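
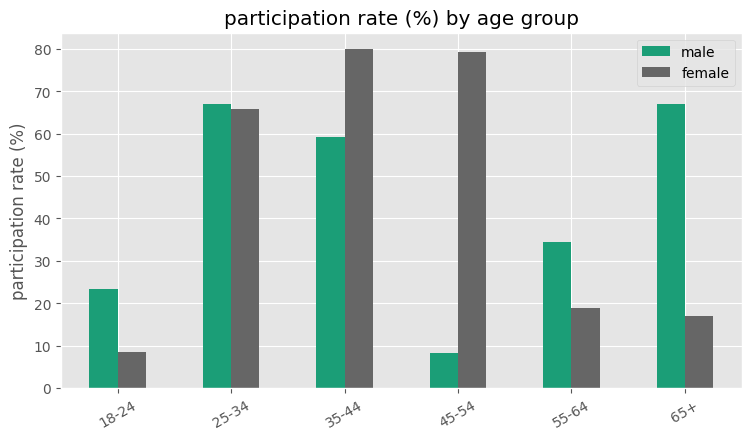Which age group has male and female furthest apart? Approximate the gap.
45-54, ≈ 70 %

45-54: male ≈ 10, female ≈ 80 → gap ≈ 70. Next-largest (65+) is only ≈ 50.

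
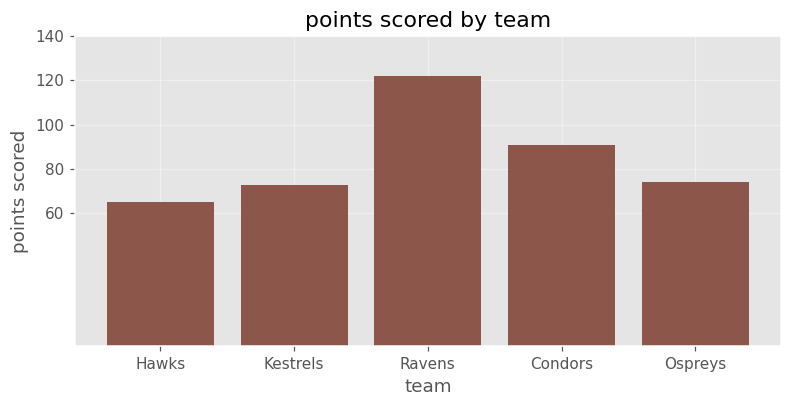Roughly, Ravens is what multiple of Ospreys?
≈ 1.5×

Ravens ≈ 120, Ospreys ≈ 80; 120/80 ≈ 1.5.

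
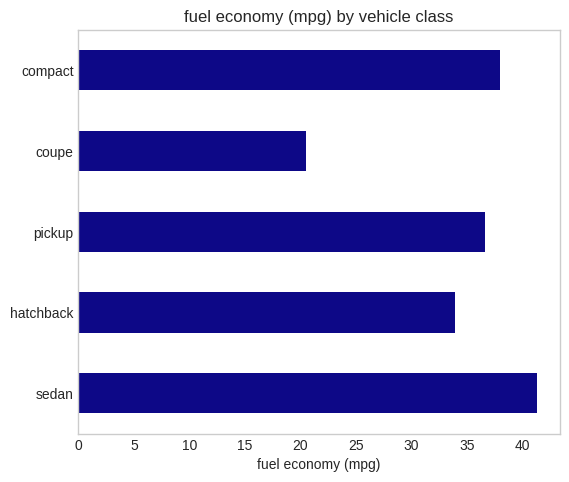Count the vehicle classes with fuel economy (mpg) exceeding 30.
Above 30: sedan, hatchback, pickup, compact.

4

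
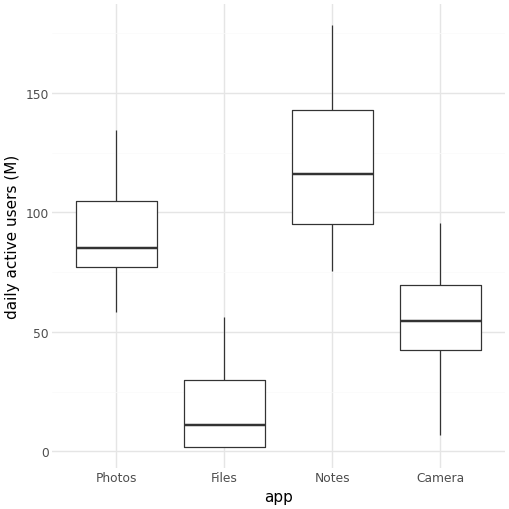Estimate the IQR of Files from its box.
Q3 ≈ 30, Q1 ≈ 0; IQR ≈ 30.

≈ 30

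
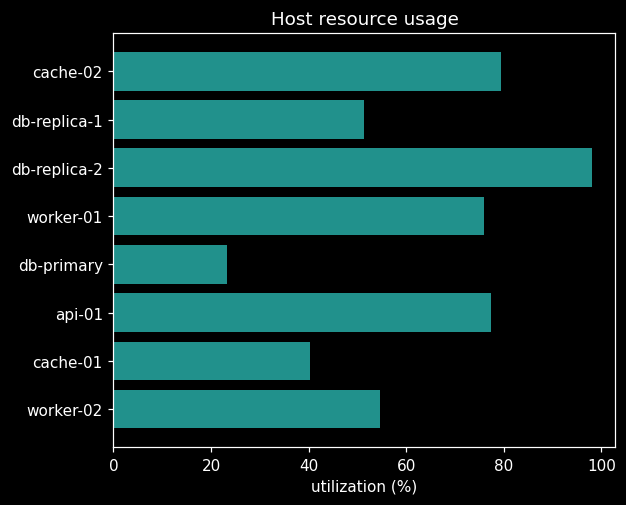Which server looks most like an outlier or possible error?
db-primary

db-primary ≈ 20; the rest sit between ≈ 40 and ≈ 100.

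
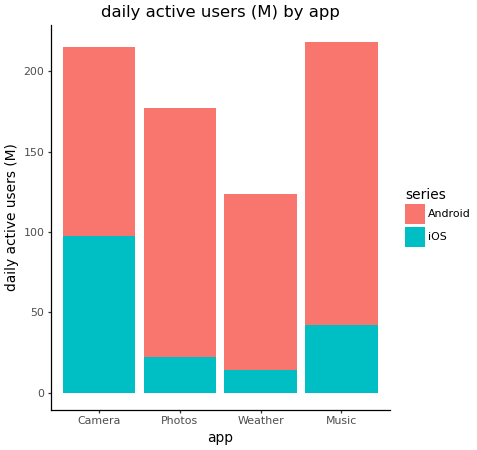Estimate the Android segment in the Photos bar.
Android top ≈ 180, bottom ≈ 20; segment ≈ 160.

≈ 160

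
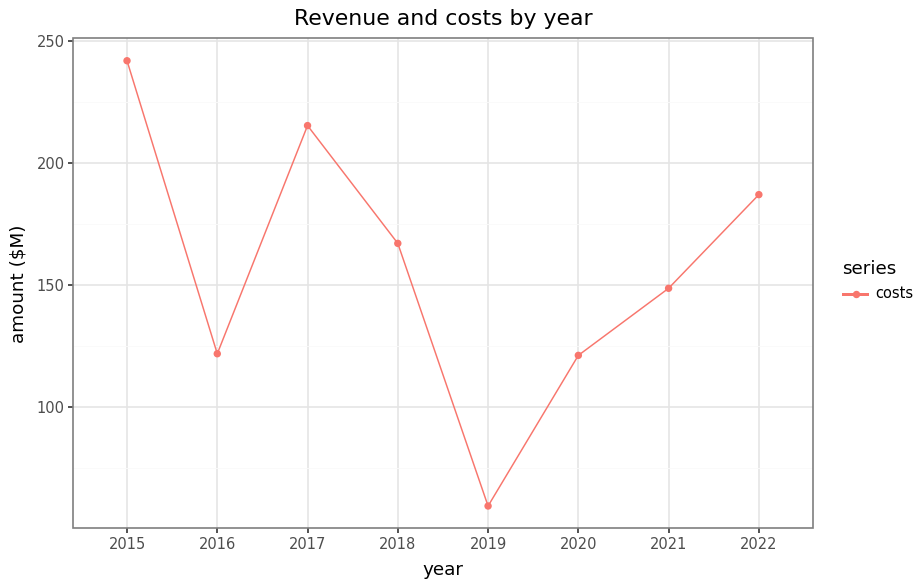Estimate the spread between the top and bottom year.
≈ 180

Max 2015 ≈ 240, min 2019 ≈ 60; range ≈ 180.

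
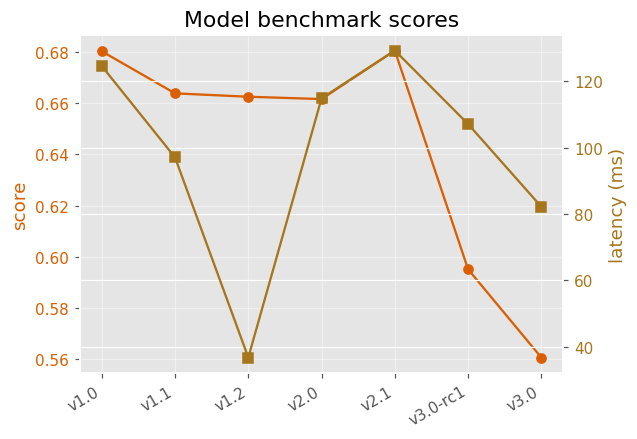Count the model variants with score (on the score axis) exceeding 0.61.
5

Above 0.61: v1.0, v1.1, v1.2, v2.0, v2.1.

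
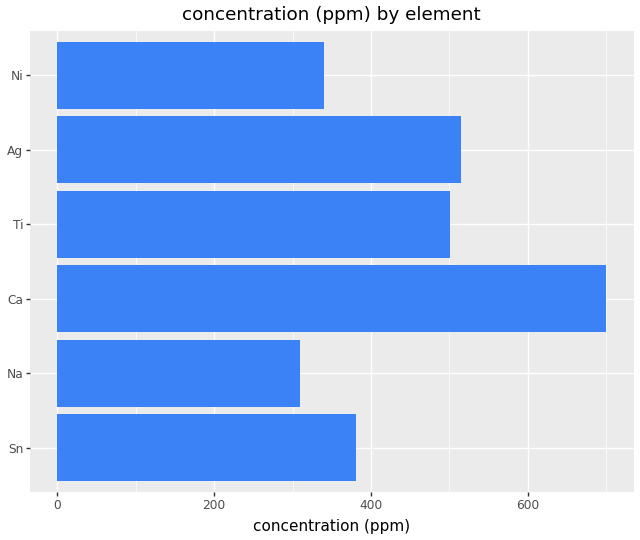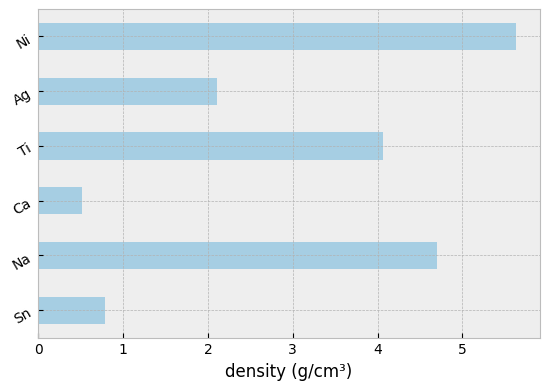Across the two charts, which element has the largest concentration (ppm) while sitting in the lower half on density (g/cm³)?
Chart 2 median density (g/cm³) ≈ 3; below-median elements: Sn, Ca, Ag. Among those, Ca has the highest concentration (ppm) (≈ 700).

Ca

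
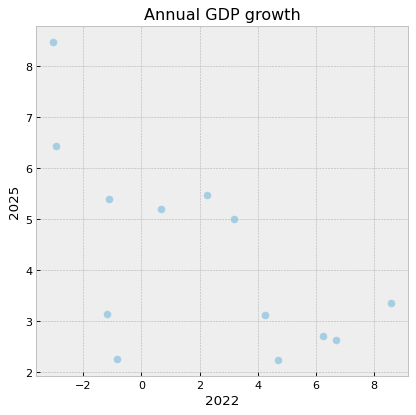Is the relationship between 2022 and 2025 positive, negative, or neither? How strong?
Points are negatively correlated; moderate (|r| ≈ 0.6).

negative, moderate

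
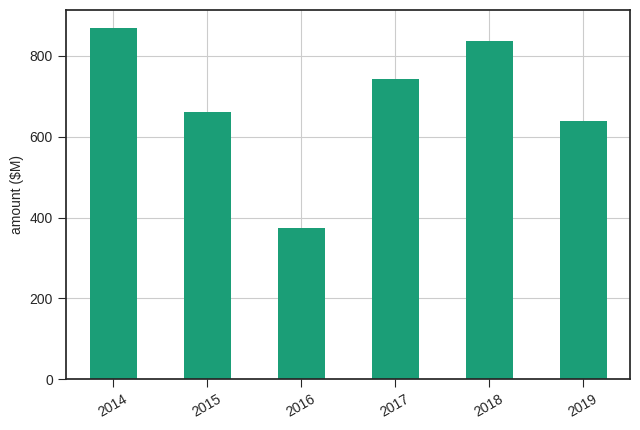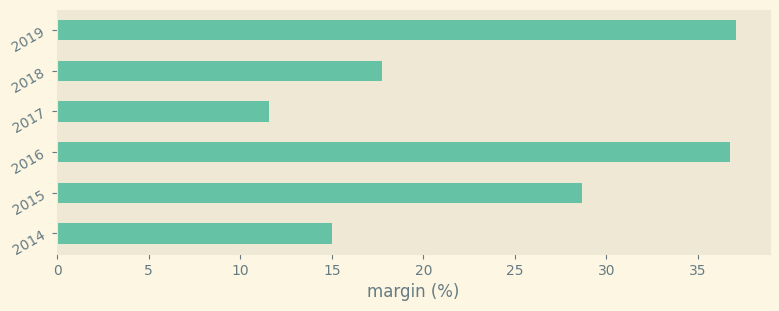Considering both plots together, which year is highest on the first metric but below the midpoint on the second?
2014

Chart 2 median margin (%) ≈ 25; below-median years: 2014, 2017, 2018. Among those, 2014 has the highest amount ($M) (≈ 900).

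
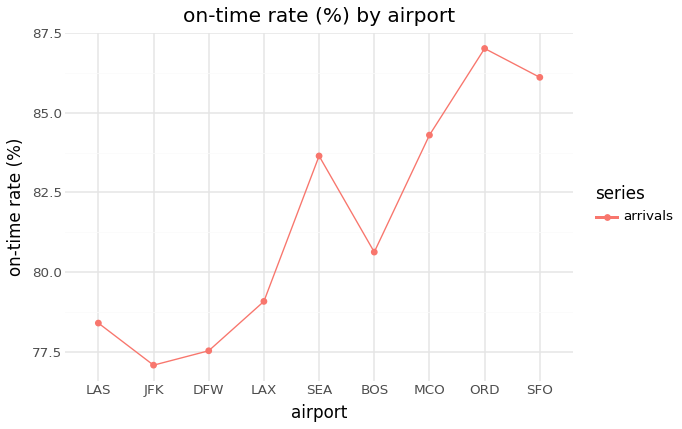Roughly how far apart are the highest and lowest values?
Max ORD ≈ 87, min JFK ≈ 77; range ≈ 10.

≈ 10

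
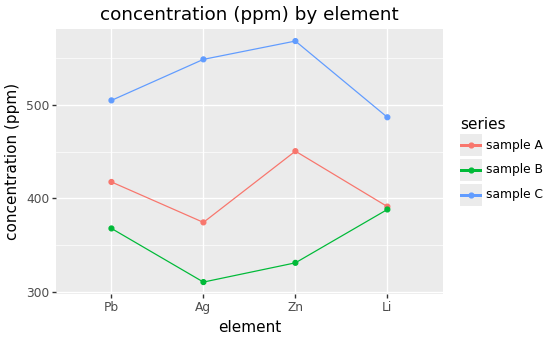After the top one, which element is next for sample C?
Ag

Top 3 for sample C: Zn ≈ 575, Ag ≈ 550, Pb ≈ 500.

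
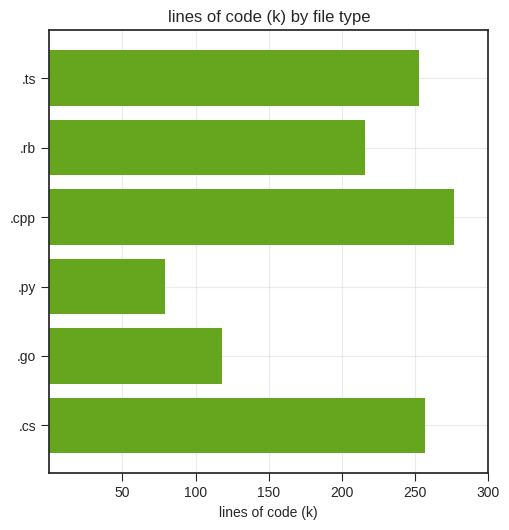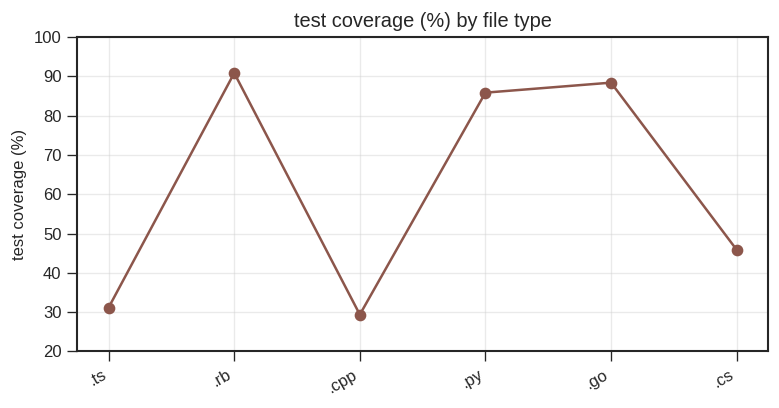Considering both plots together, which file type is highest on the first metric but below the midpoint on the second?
Chart 2 median test coverage (%) ≈ 70; below-median file types: .ts, .cpp, .cs. Among those, .cpp has the highest lines of code (k) (≈ 300).

.cpp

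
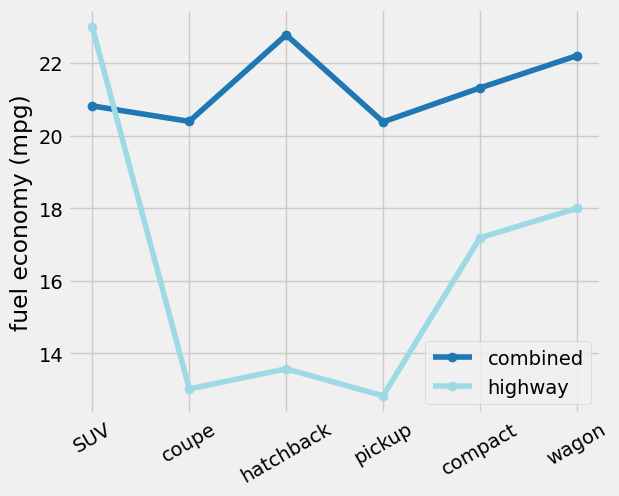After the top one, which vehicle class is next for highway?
Top 3 for highway: SUV ≈ 23, wagon ≈ 18, compact ≈ 17.

wagon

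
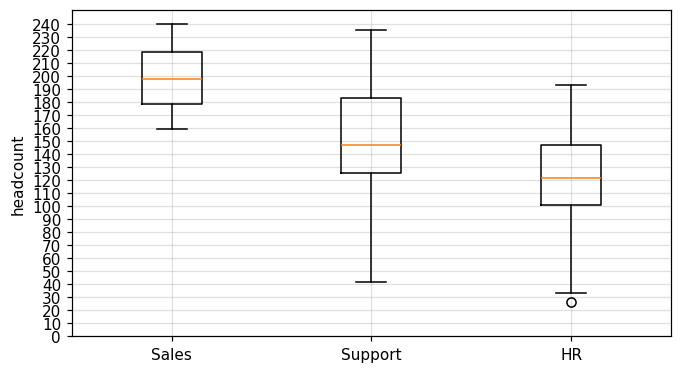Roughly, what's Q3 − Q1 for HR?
Q3 ≈ 150, Q1 ≈ 100; IQR ≈ 50.

≈ 50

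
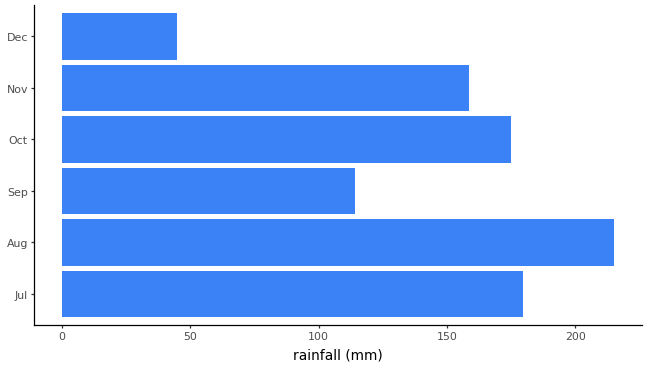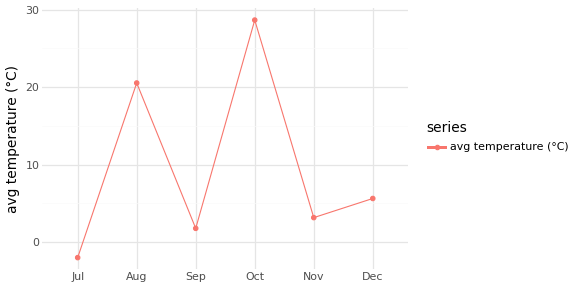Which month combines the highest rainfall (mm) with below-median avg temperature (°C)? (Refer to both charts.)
Jul

Chart 2 median avg temperature (°C) ≈ 5; below-median months: Jul, Sep, Nov. Among those, Jul has the highest rainfall (mm) (≈ 180).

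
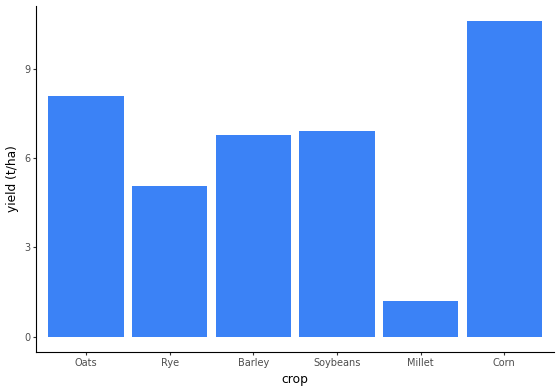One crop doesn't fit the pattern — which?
Millet ≈ 1; the rest sit between ≈ 5 and ≈ 11.

Millet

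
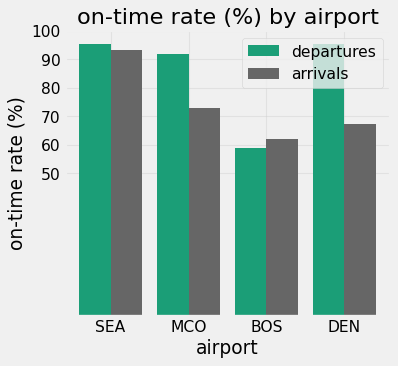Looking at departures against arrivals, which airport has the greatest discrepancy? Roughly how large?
DEN: departures ≈ 100, arrivals ≈ 70 → gap ≈ 30. Next-largest (MCO) is only ≈ 20.

DEN, ≈ 30 %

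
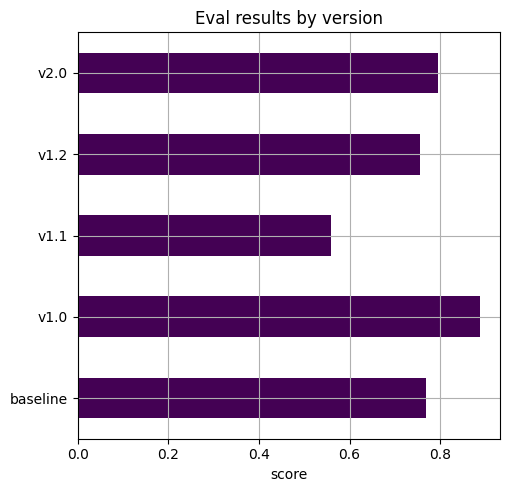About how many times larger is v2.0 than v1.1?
≈ 1.33×

v2.0 ≈ 0.8, v1.1 ≈ 0.6; 0.8/0.6 ≈ 1.33.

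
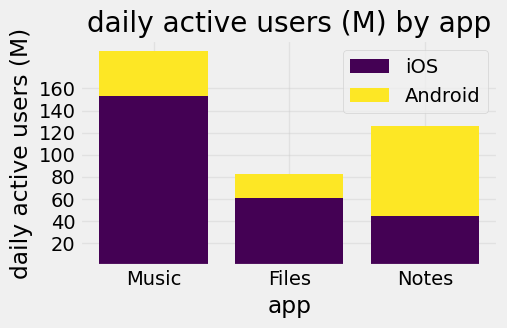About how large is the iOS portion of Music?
iOS top ≈ 160, bottom ≈ 0; segment ≈ 160.

≈ 160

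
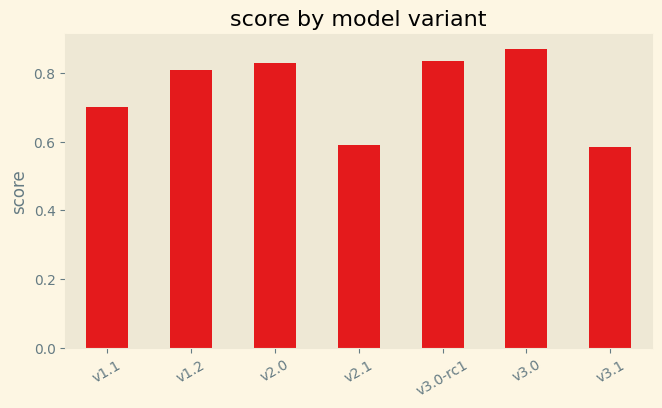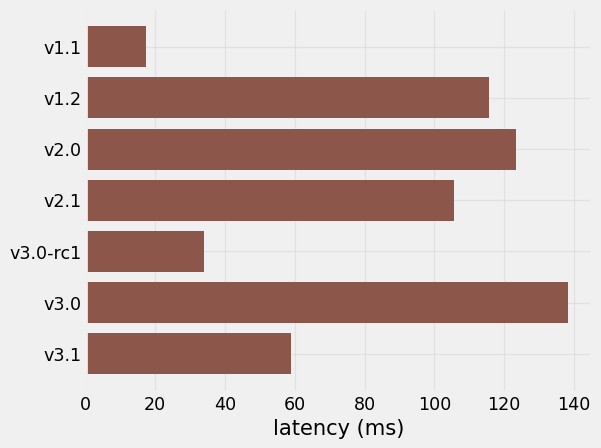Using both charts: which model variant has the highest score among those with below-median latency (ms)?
v3.0-rc1

Chart 2 median latency (ms) ≈ 100; below-median model variants: v1.1, v3.0-rc1, v3.1. Among those, v3.0-rc1 has the highest score (≈ 0.8).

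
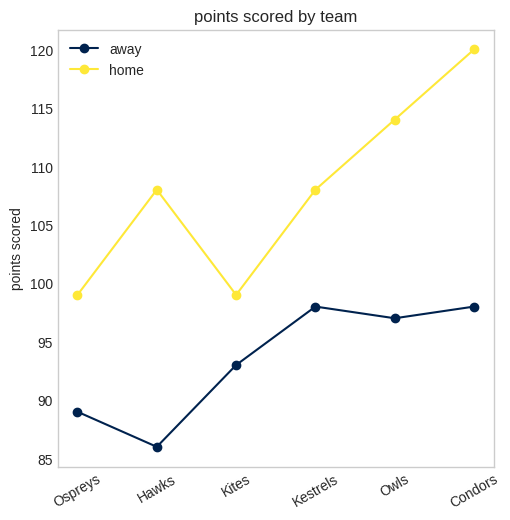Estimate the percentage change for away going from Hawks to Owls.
Hawks ≈ 85, Owls ≈ 95; (95 − 85) / 85 ≈ +11.8%.

≈ +11.8%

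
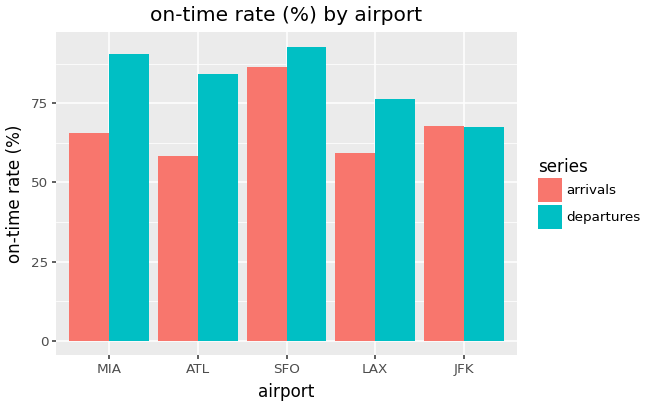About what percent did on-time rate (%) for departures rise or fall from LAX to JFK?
LAX ≈ 80, JFK ≈ 70; (70 − 80) / 80 ≈ -12.5%.

≈ -12.5%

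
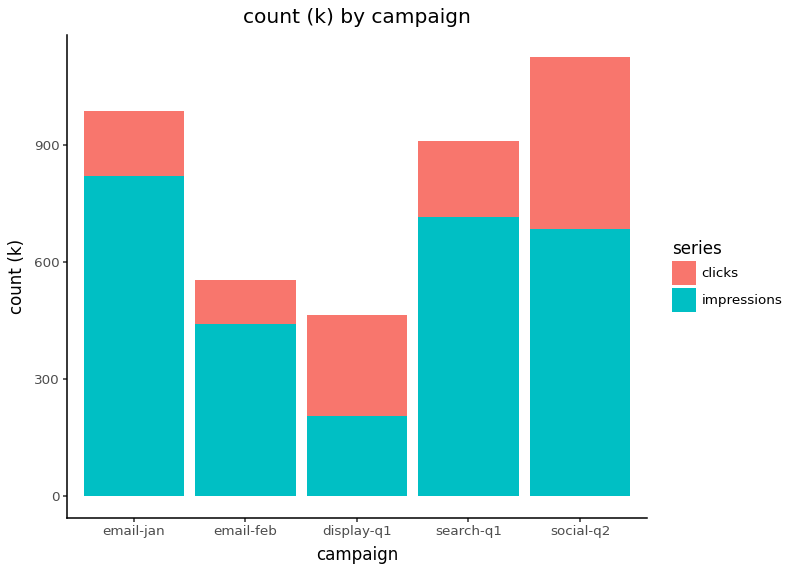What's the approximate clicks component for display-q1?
clicks top ≈ 500, bottom ≈ 200; segment ≈ 300.

≈ 300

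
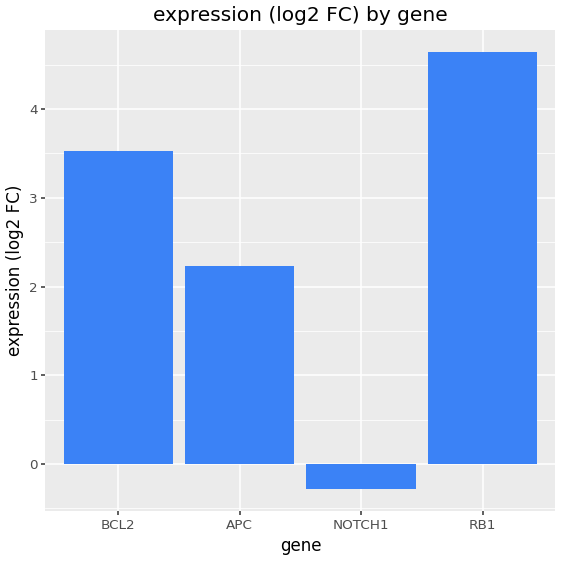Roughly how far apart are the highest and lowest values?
≈ 5.0

Max RB1 ≈ 4.5, min NOTCH1 ≈ -0.5; range ≈ 5.0.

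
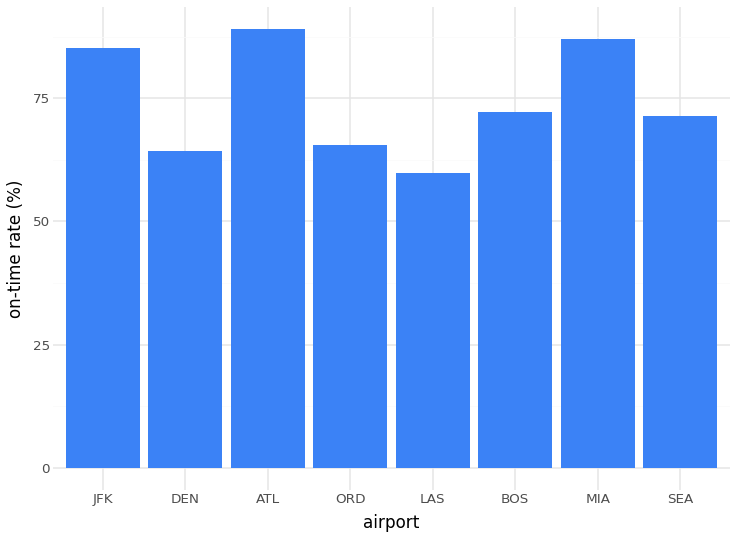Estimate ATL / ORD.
≈ 1.29×

ATL ≈ 90, ORD ≈ 70; 90/70 ≈ 1.29.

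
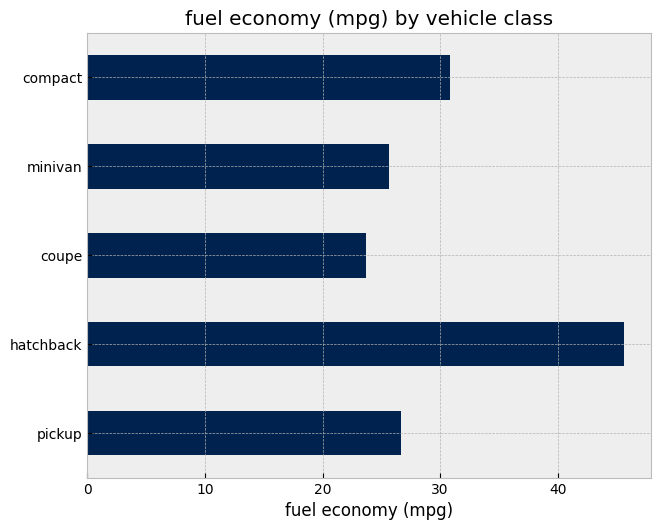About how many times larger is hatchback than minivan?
hatchback ≈ 45, minivan ≈ 25; 45/25 ≈ 1.8.

≈ 1.8×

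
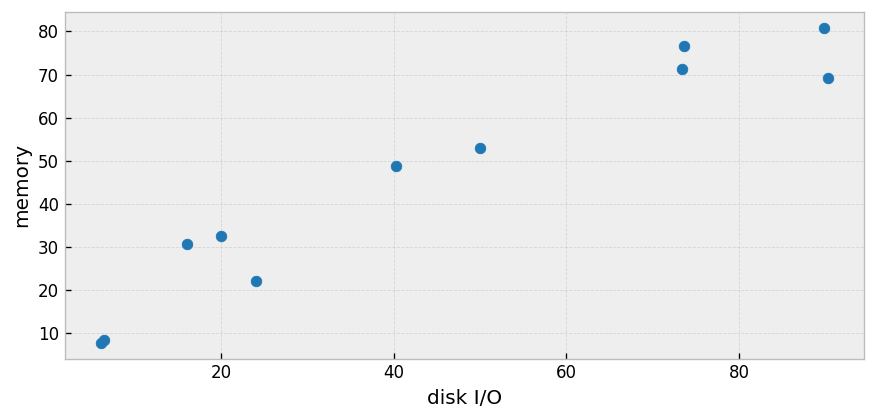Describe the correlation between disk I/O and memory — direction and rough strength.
Points are positively correlated; strong (|r| ≈ 1.0).

positive, strong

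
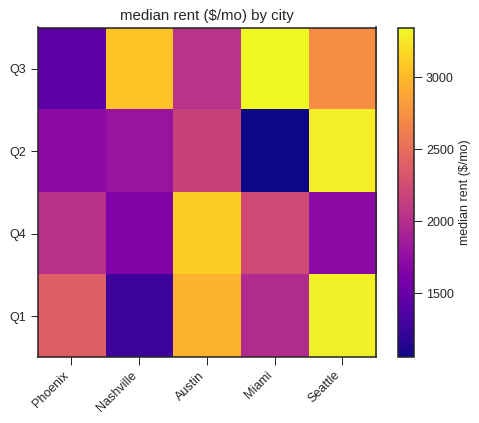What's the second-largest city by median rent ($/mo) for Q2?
Austin

Top 3 for Q2: Seattle ≈ 3200, Austin ≈ 2200, Nashville ≈ 1800.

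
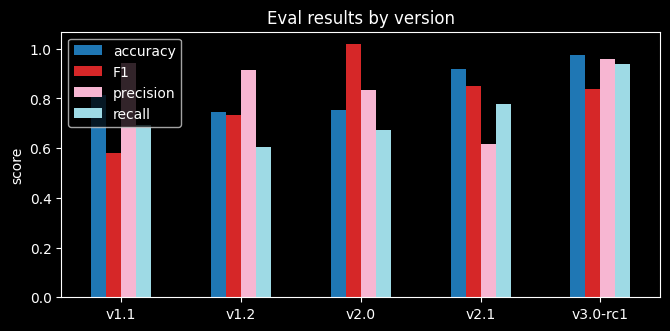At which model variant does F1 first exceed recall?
v1.1: F1 ≈ 0.6 vs recall ≈ 0.7 (not yet); v1.2: F1 ≈ 0.7 vs recall ≈ 0.6 (first crossover).

v1.2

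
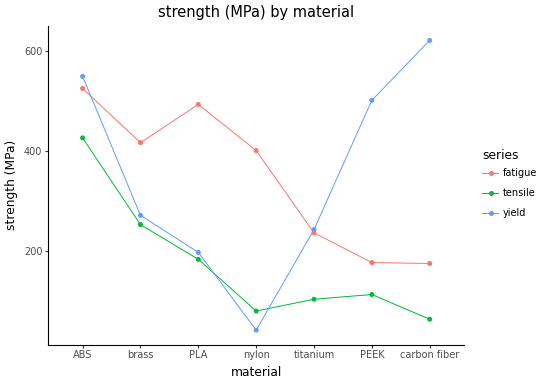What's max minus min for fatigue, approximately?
≈ 400

Max ABS ≈ 550, min carbon fiber ≈ 150; range ≈ 400.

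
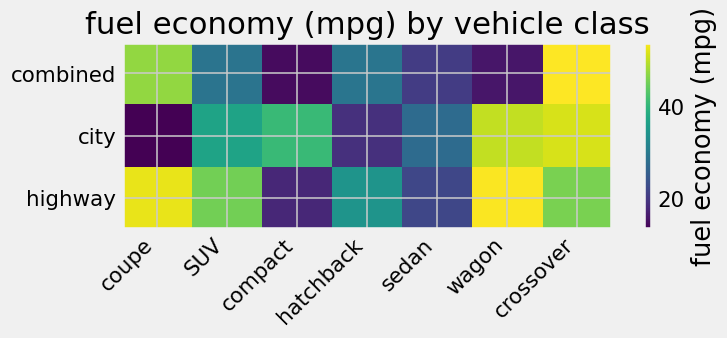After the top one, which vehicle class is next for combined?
Top 3 for combined: crossover ≈ 55, coupe ≈ 45, hatchback ≈ 30.

coupe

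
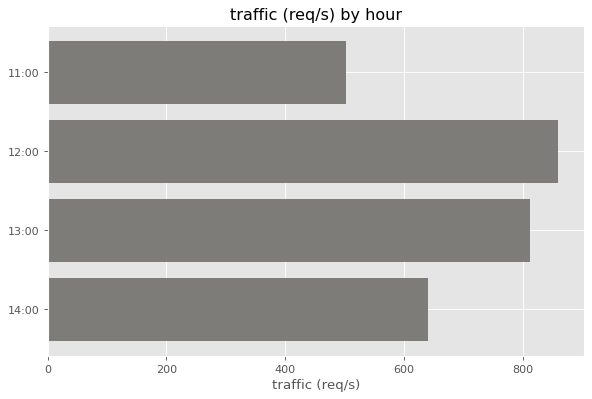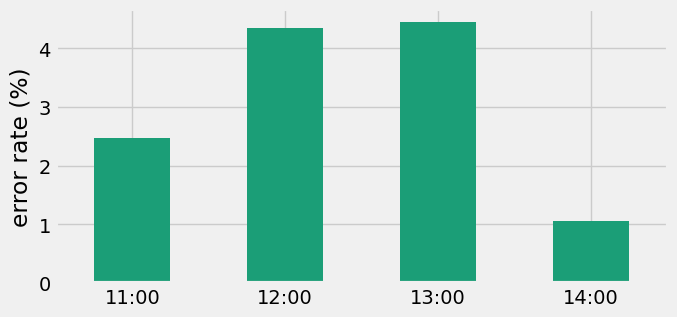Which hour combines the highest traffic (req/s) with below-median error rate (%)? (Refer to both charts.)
14:00

Chart 2 median error rate (%) ≈ 3.5; below-median hours: 11:00, 14:00. Among those, 14:00 has the highest traffic (req/s) (≈ 600).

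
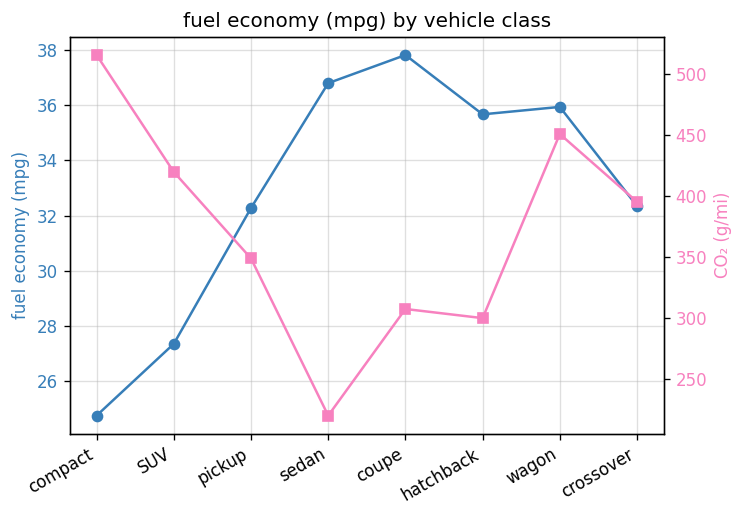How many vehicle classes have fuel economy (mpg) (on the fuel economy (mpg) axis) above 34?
Above 34: sedan, coupe, hatchback, wagon.

4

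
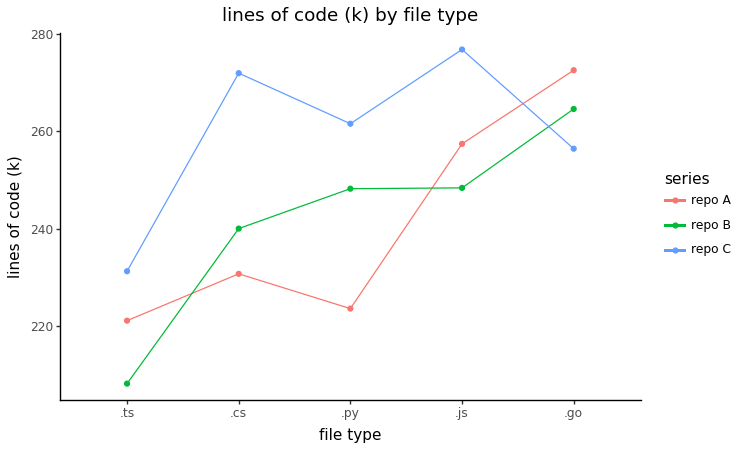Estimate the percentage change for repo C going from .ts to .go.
≈ +13%

.ts ≈ 230, .go ≈ 260; (260 − 230) / 230 ≈ +13%.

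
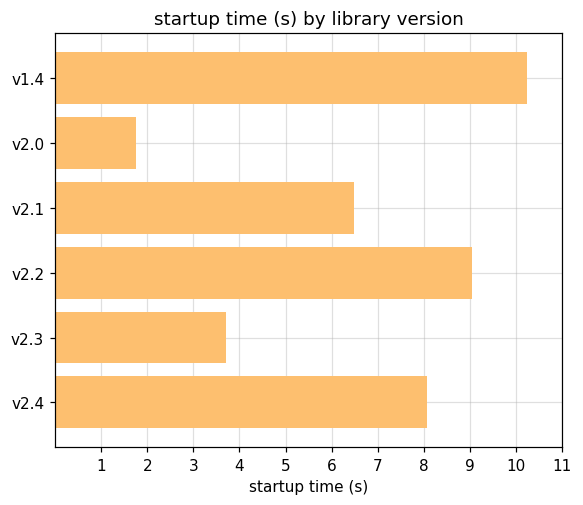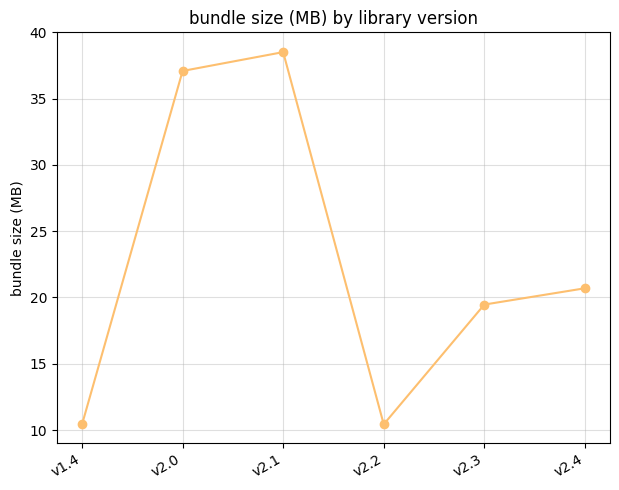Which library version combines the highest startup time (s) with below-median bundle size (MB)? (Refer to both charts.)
Chart 2 median bundle size (MB) ≈ 20; below-median library versions: v1.4, v2.2, v2.3. Among those, v1.4 has the highest startup time (s) (≈ 10).

v1.4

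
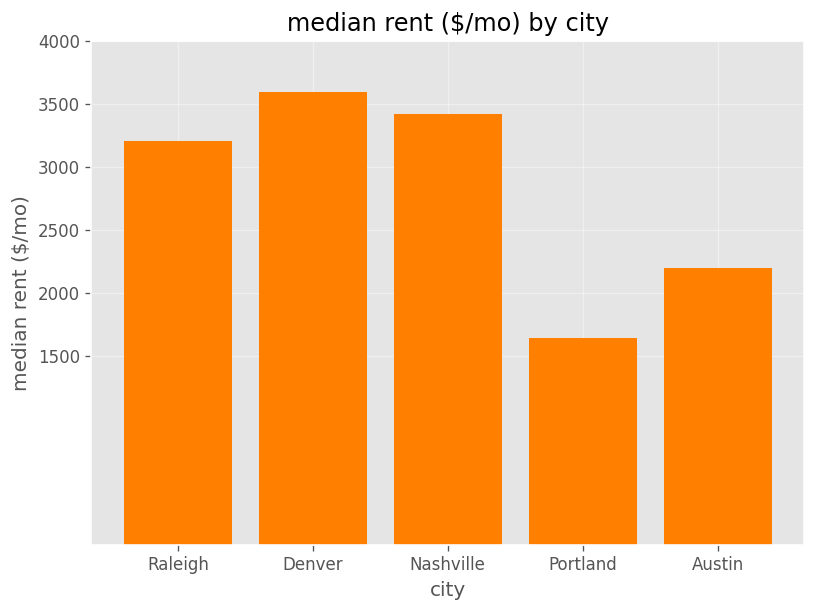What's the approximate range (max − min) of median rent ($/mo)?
Max Denver ≈ 3500, min Portland ≈ 1500; range ≈ 2000.

≈ 2000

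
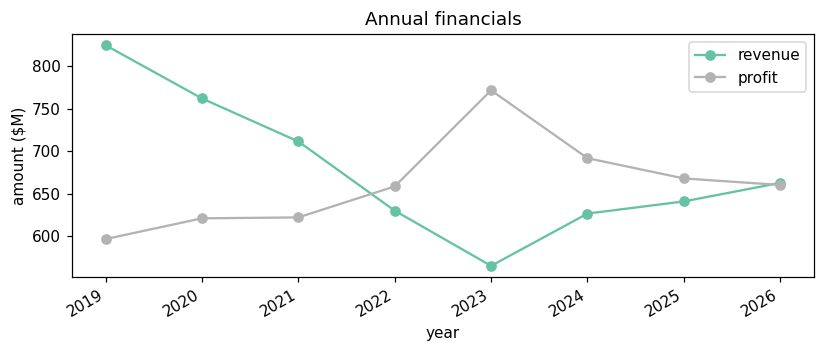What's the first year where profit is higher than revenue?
2022

2021: profit ≈ 625 vs revenue ≈ 700 (not yet); 2022: profit ≈ 650 vs revenue ≈ 625 (first crossover).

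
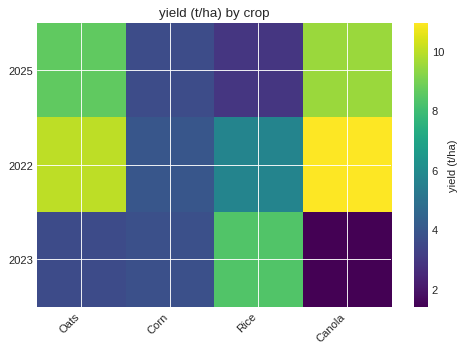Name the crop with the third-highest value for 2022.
Rice

Top 4 for 2022: Canola ≈ 11, Oats ≈ 10, Rice ≈ 6, Corn ≈ 4.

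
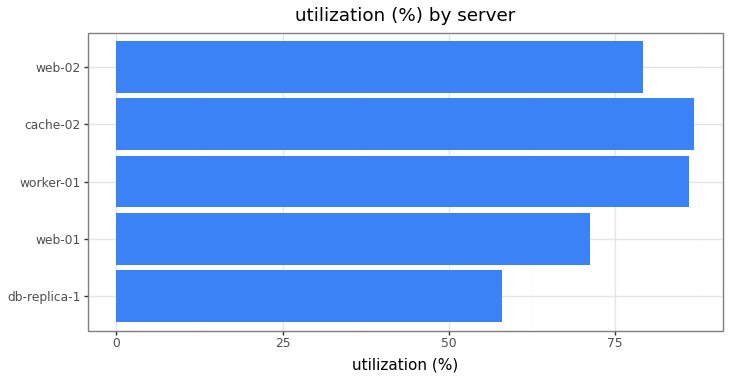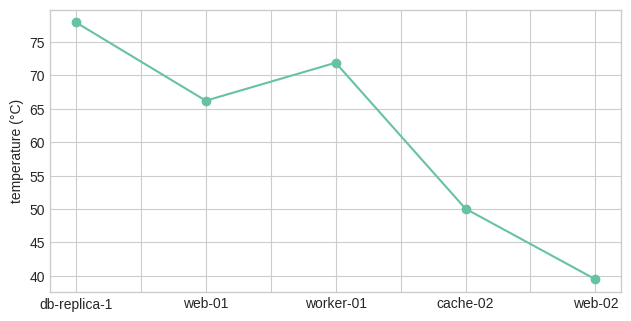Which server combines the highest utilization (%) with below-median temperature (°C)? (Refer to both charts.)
cache-02

Chart 2 median temperature (°C) ≈ 70; below-median servers: cache-02, web-02. Among those, cache-02 has the highest utilization (%) (≈ 90).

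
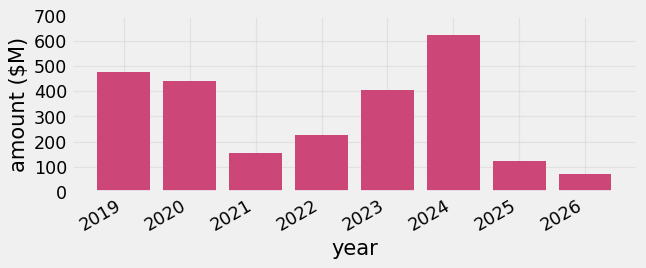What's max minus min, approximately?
≈ 500

Max 2024 ≈ 600, min 2026 ≈ 100; range ≈ 500.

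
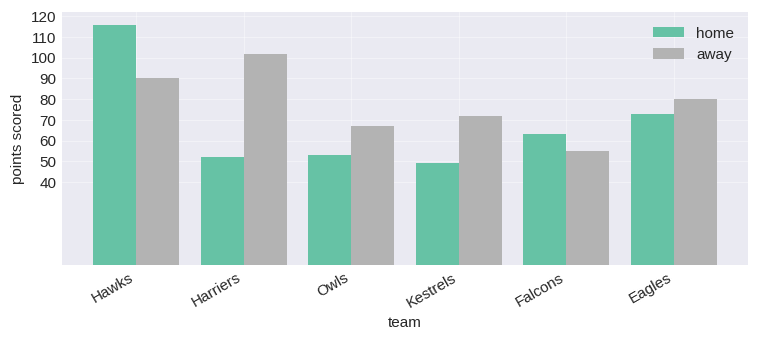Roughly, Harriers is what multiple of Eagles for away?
≈ 1.25×

Harriers ≈ 100, Eagles ≈ 80; 100/80 ≈ 1.25.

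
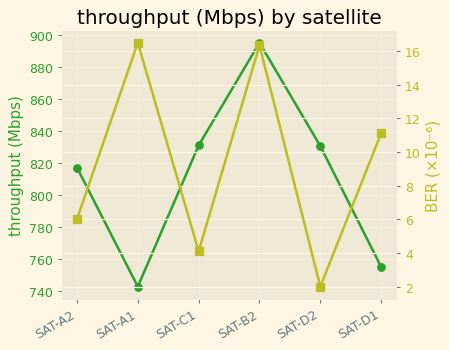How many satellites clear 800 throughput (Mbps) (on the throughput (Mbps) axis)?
Above 800: SAT-A2, SAT-C1, SAT-B2, SAT-D2.

4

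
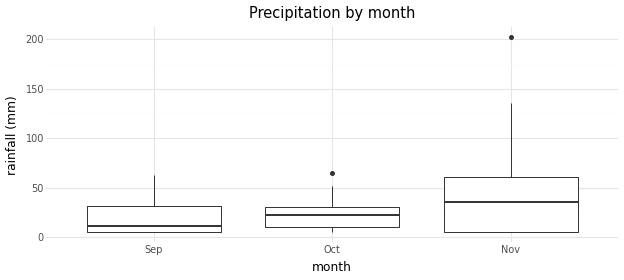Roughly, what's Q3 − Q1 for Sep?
≈ 28

Q3 ≈ 32, Q1 ≈ 4; IQR ≈ 28.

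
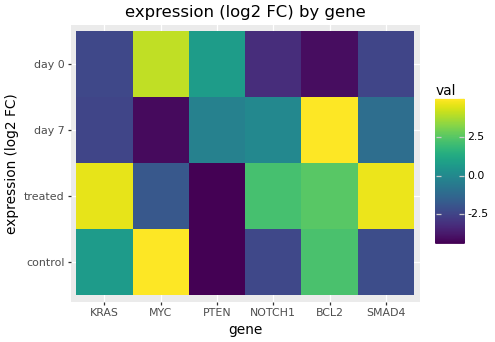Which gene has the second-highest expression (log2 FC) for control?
Top 3 for control: MYC ≈ 5, BCL2 ≈ 2, KRAS ≈ 1.

BCL2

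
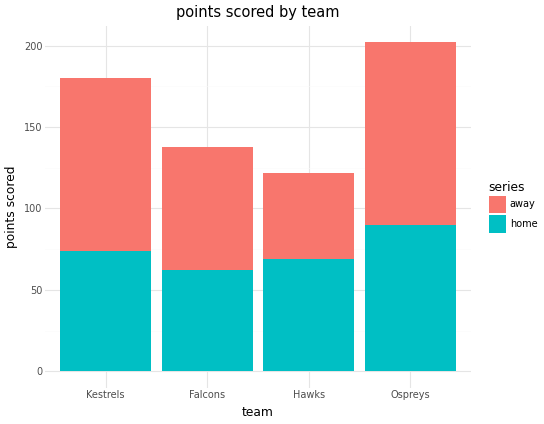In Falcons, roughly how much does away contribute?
away top ≈ 140, bottom ≈ 60; segment ≈ 80.

≈ 80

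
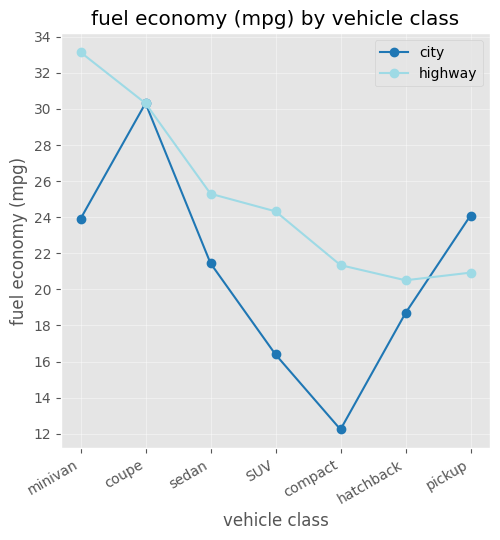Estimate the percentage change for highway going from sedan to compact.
≈ -15.4%

sedan ≈ 26, compact ≈ 22; (22 − 26) / 26 ≈ -15.4%.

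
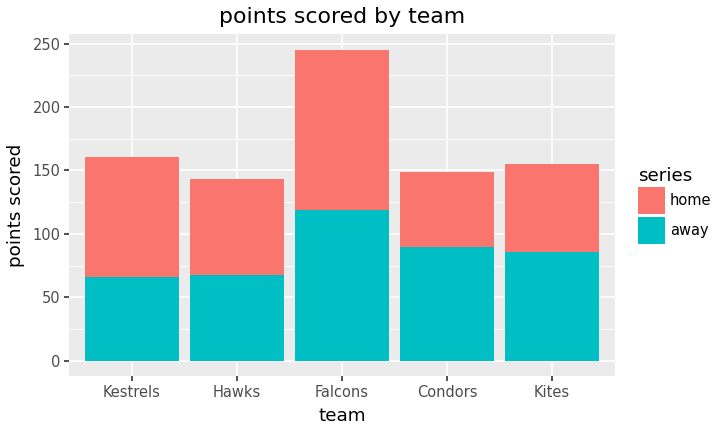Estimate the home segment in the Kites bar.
≈ 75

home top ≈ 150, bottom ≈ 75; segment ≈ 75.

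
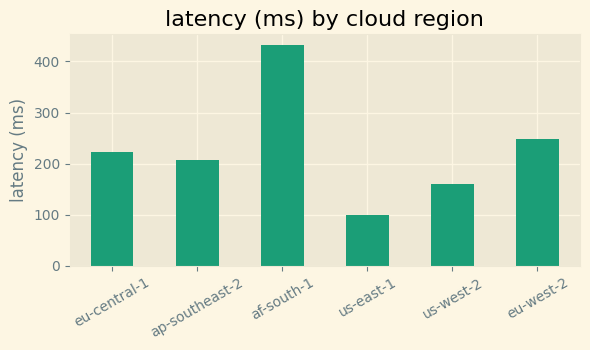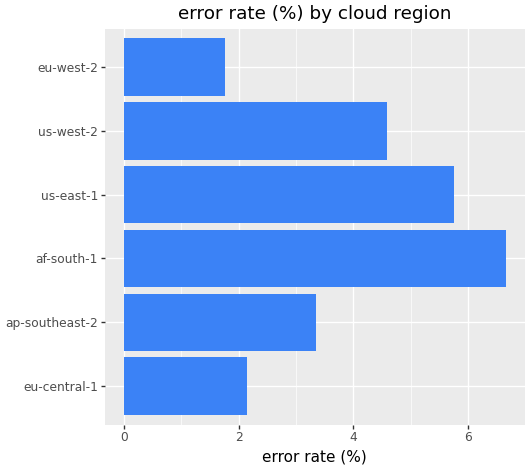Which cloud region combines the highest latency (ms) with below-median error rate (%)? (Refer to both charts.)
Chart 2 median error rate (%) ≈ 4; below-median cloud regions: eu-central-1, ap-southeast-2, eu-west-2. Among those, eu-west-2 has the highest latency (ms) (≈ 250).

eu-west-2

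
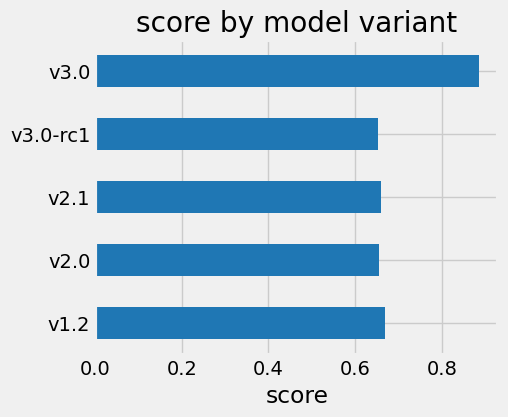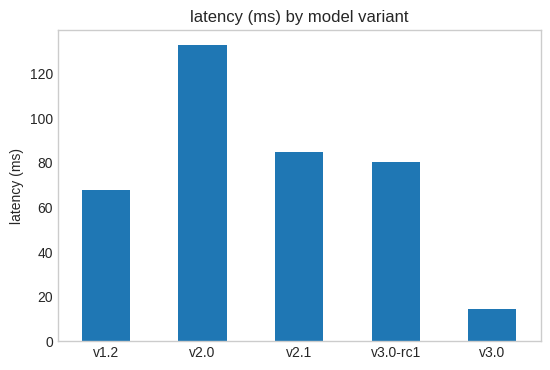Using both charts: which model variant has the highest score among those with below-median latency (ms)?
v3.0

Chart 2 median latency (ms) ≈ 80; below-median model variants: v1.2, v3.0. Among those, v3.0 has the highest score (≈ 0.9).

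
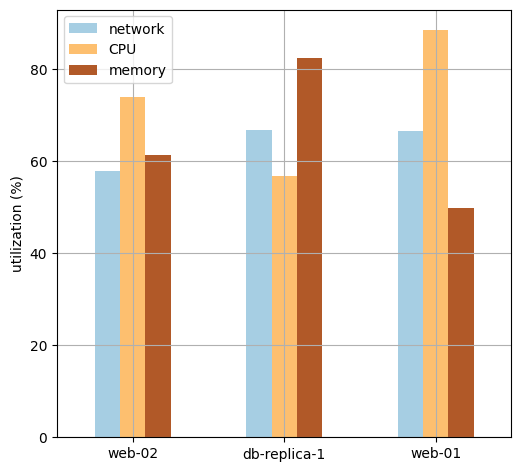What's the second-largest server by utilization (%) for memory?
web-02

Top 3 for memory: db-replica-1 ≈ 80, web-02 ≈ 60, web-01 ≈ 50.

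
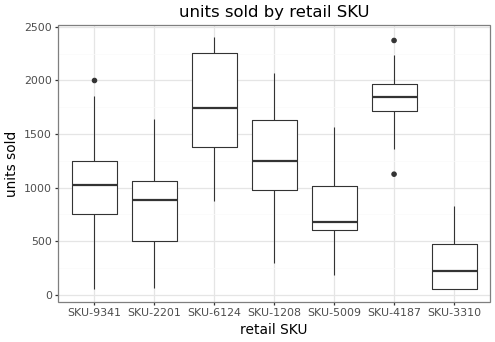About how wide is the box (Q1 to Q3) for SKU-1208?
≈ 600

Q3 ≈ 1600, Q1 ≈ 1000; IQR ≈ 600.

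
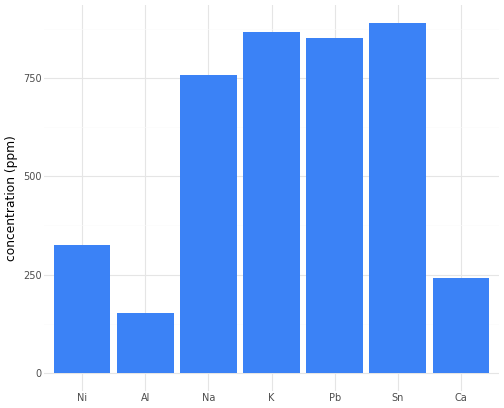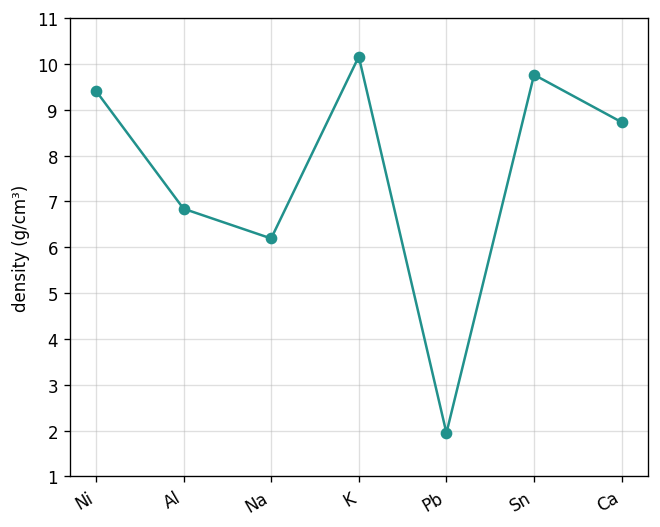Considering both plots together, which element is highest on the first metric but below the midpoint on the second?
Chart 2 median density (g/cm³) ≈ 9; below-median elements: Al, Na, Pb. Among those, Pb has the highest concentration (ppm) (≈ 900).

Pb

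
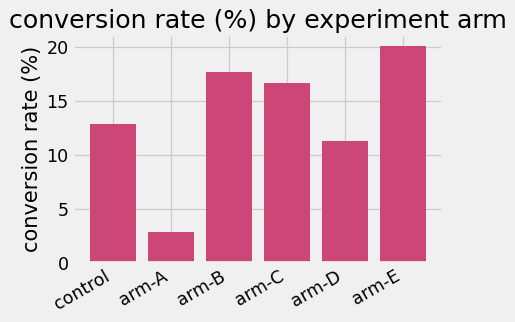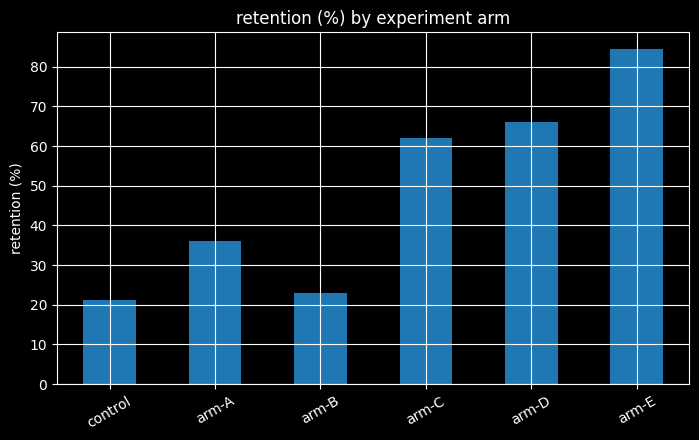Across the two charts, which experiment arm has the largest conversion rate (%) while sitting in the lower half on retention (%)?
arm-B

Chart 2 median retention (%) ≈ 50; below-median experiment arms: control, arm-A, arm-B. Among those, arm-B has the highest conversion rate (%) (≈ 18).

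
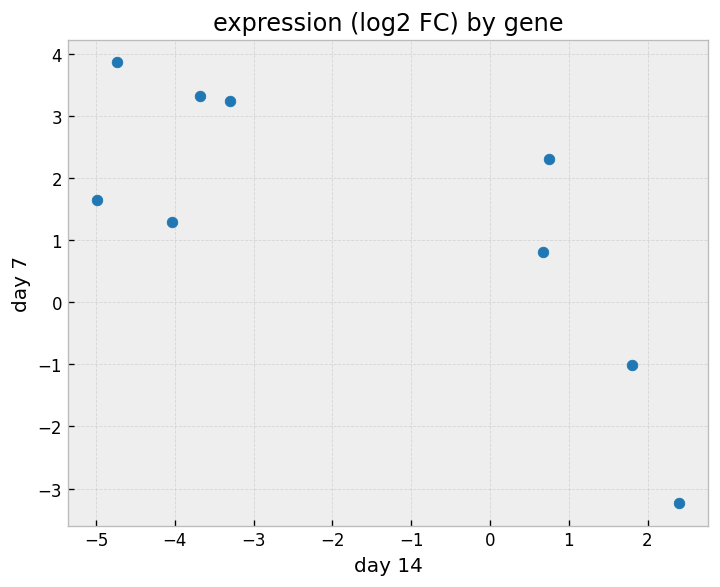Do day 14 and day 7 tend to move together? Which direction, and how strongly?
negative, strong

Points are negatively correlated; strong (|r| ≈ 0.8).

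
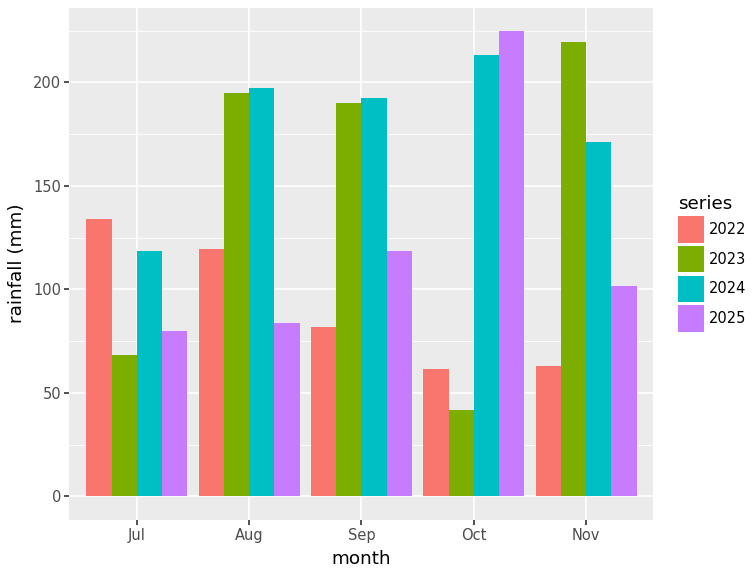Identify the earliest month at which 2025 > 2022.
Sep

Aug: 2025 ≈ 80 vs 2022 ≈ 120 (not yet); Sep: 2025 ≈ 120 vs 2022 ≈ 80 (first crossover).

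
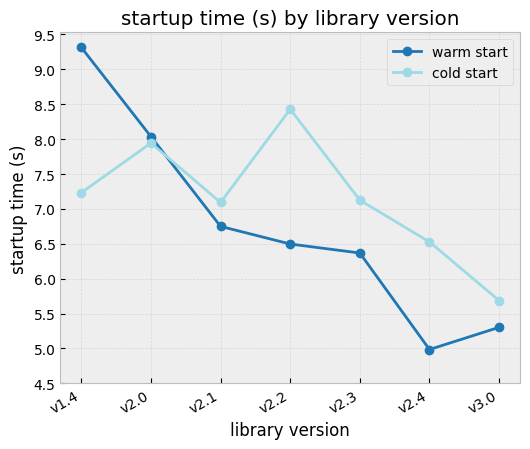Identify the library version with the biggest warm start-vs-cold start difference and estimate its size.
v1.4, ≈ 2.5 s

v1.4: warm start ≈ 9.5, cold start ≈ 7.0 → gap ≈ 2.5. Next-largest (v2.2) is only ≈ 2.0.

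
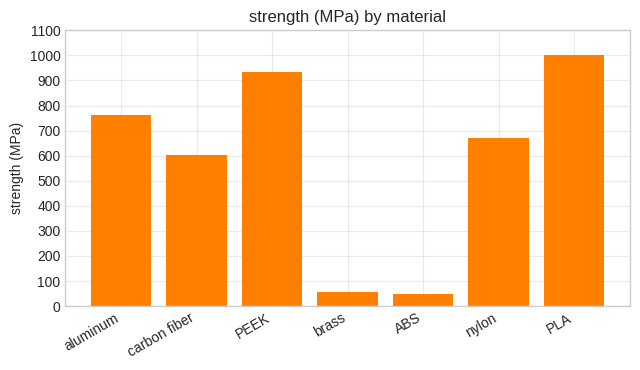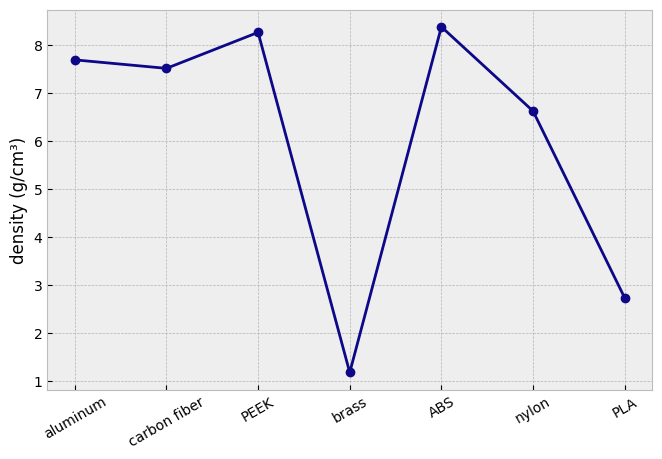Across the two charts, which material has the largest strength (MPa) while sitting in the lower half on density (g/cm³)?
Chart 2 median density (g/cm³) ≈ 8; below-median materials: brass, nylon, PLA. Among those, PLA has the highest strength (MPa) (≈ 1000).

PLA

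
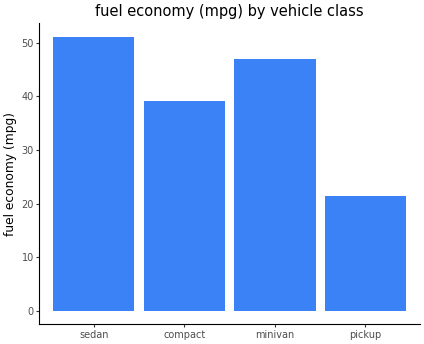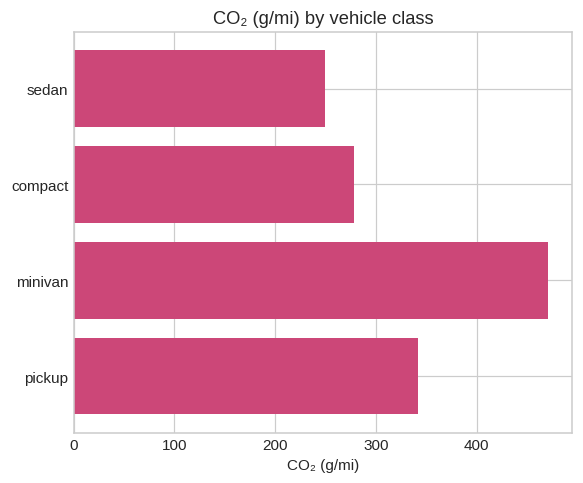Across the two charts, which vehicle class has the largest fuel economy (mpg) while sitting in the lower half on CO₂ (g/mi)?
Chart 2 median CO₂ (g/mi) ≈ 300; below-median vehicle classes: sedan, compact. Among those, sedan has the highest fuel economy (mpg) (≈ 50).

sedan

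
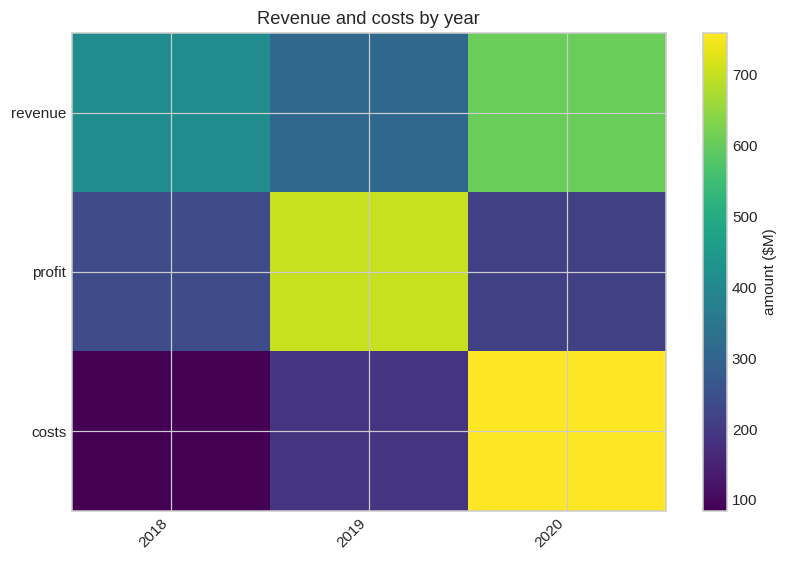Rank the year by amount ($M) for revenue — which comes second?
Top 3 for revenue: 2020 ≈ 600, 2018 ≈ 400, 2019 ≈ 300.

2018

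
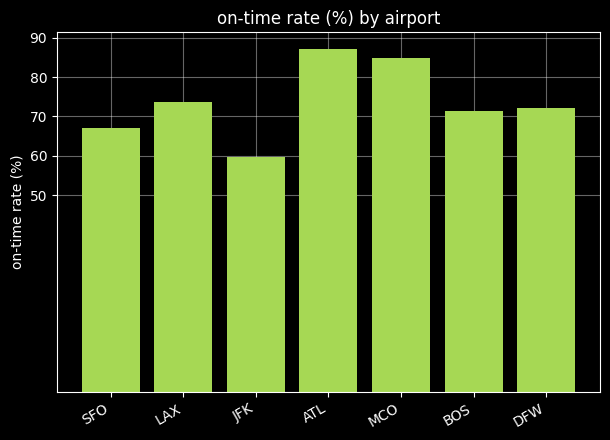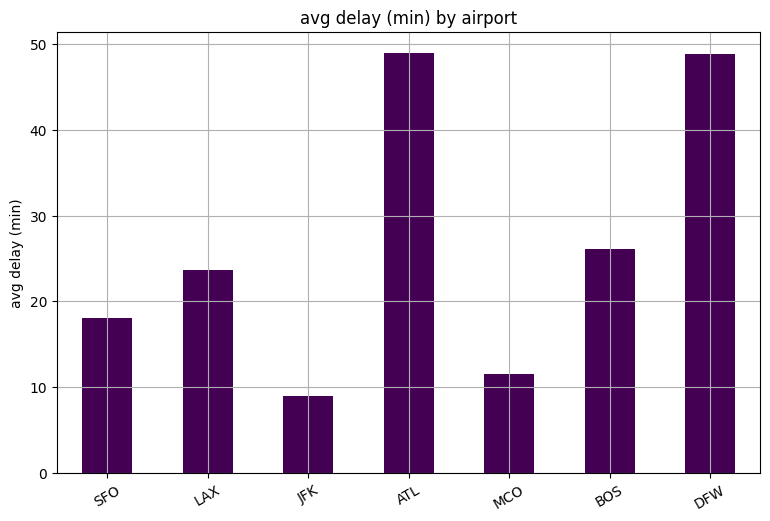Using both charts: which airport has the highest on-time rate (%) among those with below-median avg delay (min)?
MCO

Chart 2 median avg delay (min) ≈ 25; below-median airports: SFO, JFK, MCO. Among those, MCO has the highest on-time rate (%) (≈ 80).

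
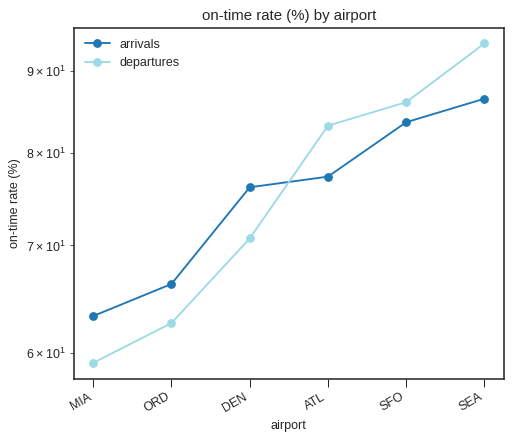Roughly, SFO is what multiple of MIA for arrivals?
≈ 1.31×

SFO ≈ 85, MIA ≈ 65; 85/65 ≈ 1.31.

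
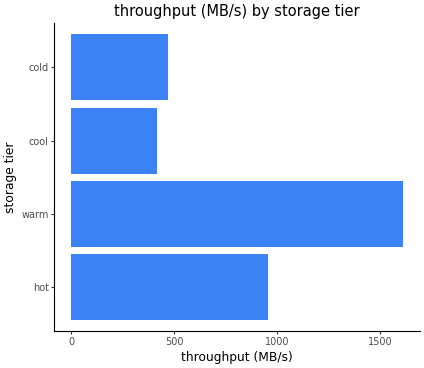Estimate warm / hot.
warm ≈ 1600, hot ≈ 1000; 1600/1000 ≈ 1.6.

≈ 1.6×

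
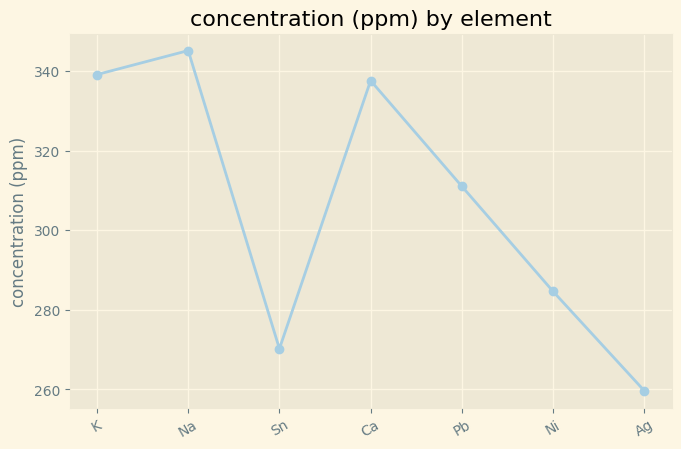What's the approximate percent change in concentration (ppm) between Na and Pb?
≈ -11.4%

Na ≈ 350, Pb ≈ 310; (310 − 350) / 350 ≈ -11.4%.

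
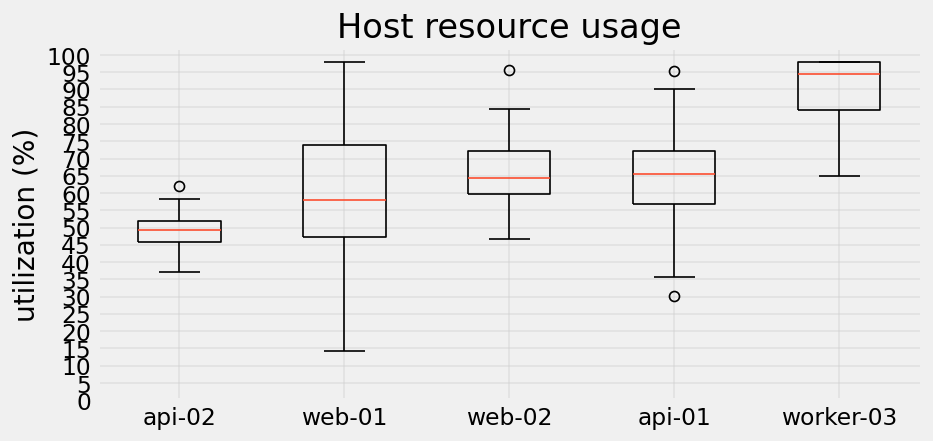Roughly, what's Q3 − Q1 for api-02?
≈ 5

Q3 ≈ 50, Q1 ≈ 45; IQR ≈ 5.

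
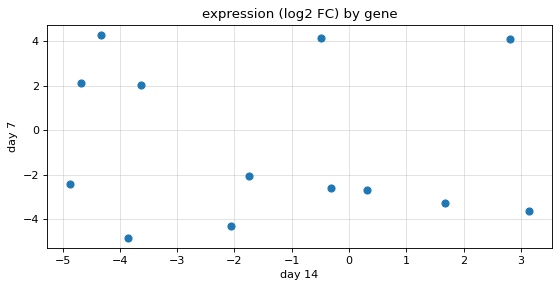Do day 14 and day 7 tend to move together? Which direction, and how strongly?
Points are roughly uncorrelated; weak (|r| ≈ 0.1).

no clear correlation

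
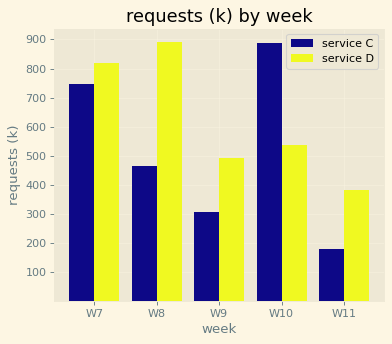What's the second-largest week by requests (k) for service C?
W7

Top 3 for service C: W10 ≈ 900, W7 ≈ 700, W8 ≈ 500.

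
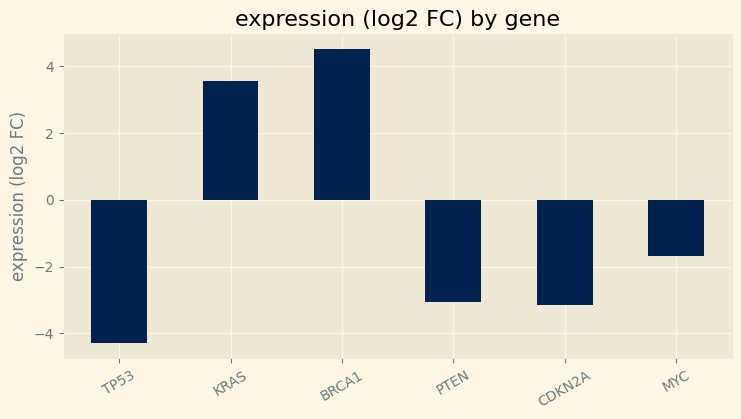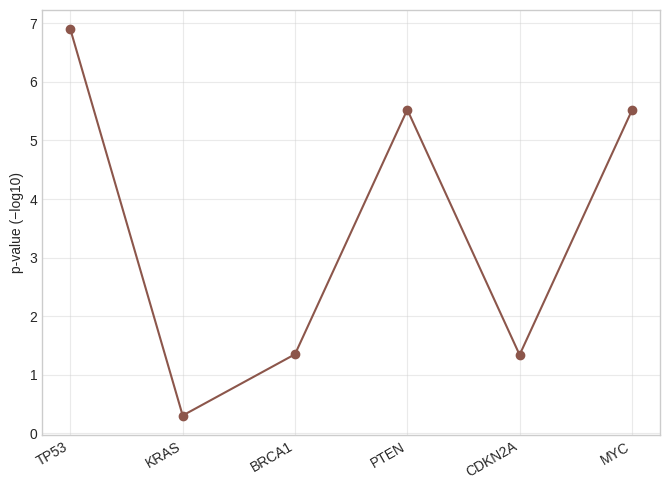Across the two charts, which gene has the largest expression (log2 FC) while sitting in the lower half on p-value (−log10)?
BRCA1

Chart 2 median p-value (−log10) ≈ 3; below-median genes: KRAS, BRCA1, CDKN2A. Among those, BRCA1 has the highest expression (log2 FC) (≈ 4.5).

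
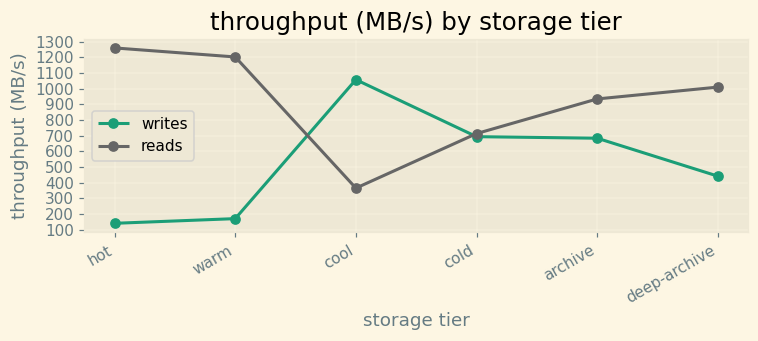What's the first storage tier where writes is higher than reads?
cool

warm: writes ≈ 200 vs reads ≈ 1200 (not yet); cool: writes ≈ 1100 vs reads ≈ 400 (first crossover).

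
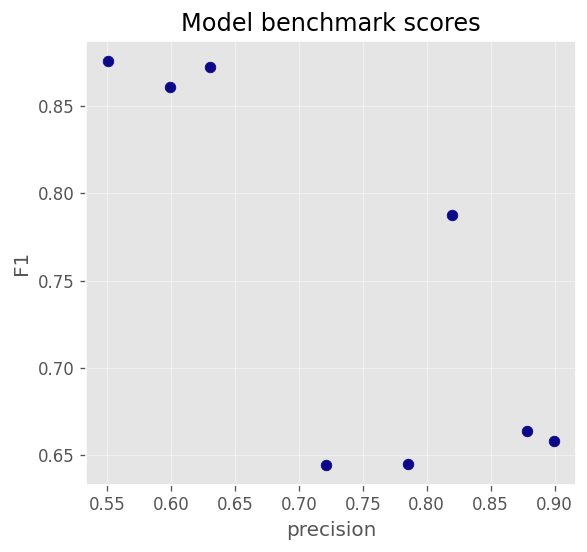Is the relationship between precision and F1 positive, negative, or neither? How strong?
Points are negatively correlated; strong (|r| ≈ 0.8).

negative, strong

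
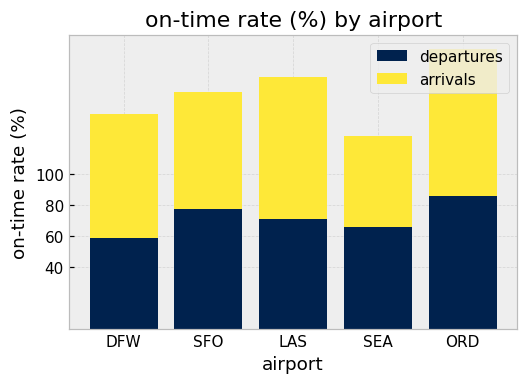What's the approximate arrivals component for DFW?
arrivals top ≈ 140, bottom ≈ 60; segment ≈ 80.

≈ 80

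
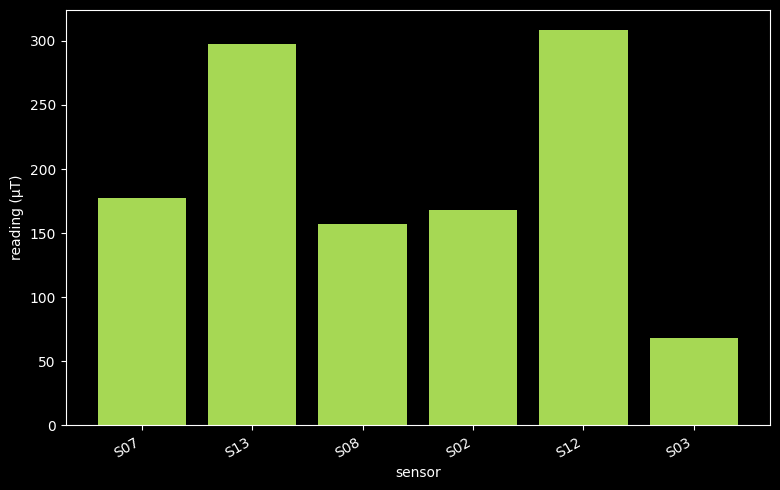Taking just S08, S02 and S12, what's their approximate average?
(150 + 150 + 300) / 3 ≈ 200.

≈ 200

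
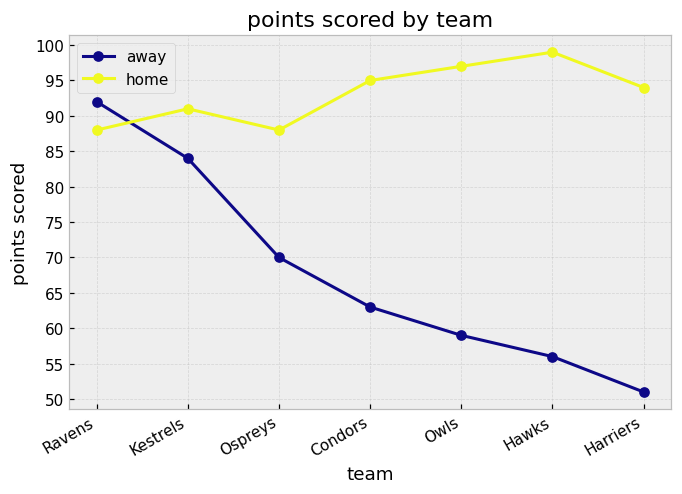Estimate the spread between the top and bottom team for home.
Max Hawks ≈ 100, min Ravens ≈ 90; range ≈ 10.

≈ 10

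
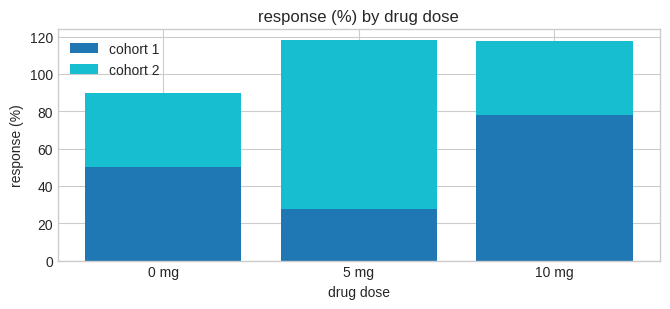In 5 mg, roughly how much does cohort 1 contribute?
≈ 30

cohort 1 top ≈ 30, bottom ≈ 0; segment ≈ 30.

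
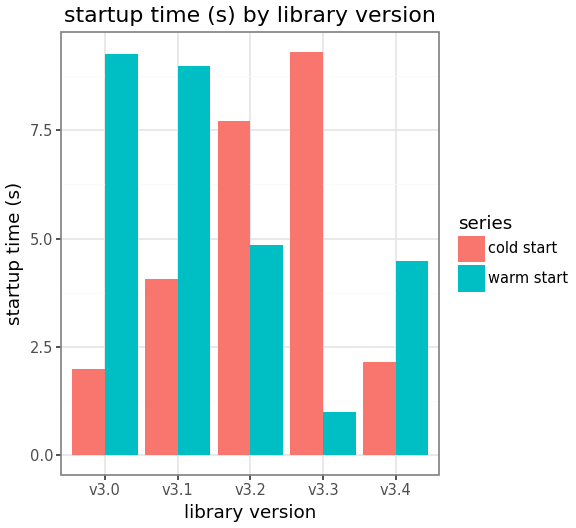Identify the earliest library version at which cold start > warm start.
v3.2

v3.1: cold start ≈ 4 vs warm start ≈ 9 (not yet); v3.2: cold start ≈ 8 vs warm start ≈ 5 (first crossover).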